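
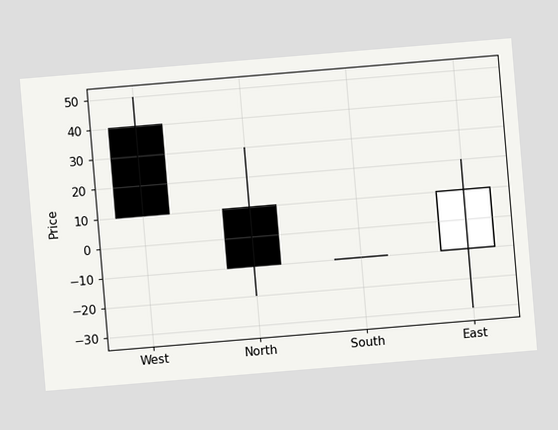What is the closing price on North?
-10

The chart is tilted about 5° counter-clockwise. The North candle closes at -10.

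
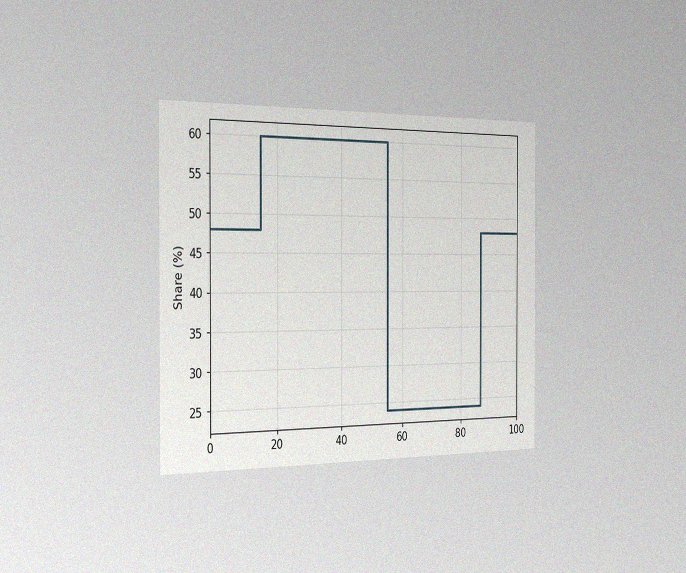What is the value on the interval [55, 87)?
24%

The chart is viewed slightly from the left, with some photo noise. On [55, 87) the step sits at 24%.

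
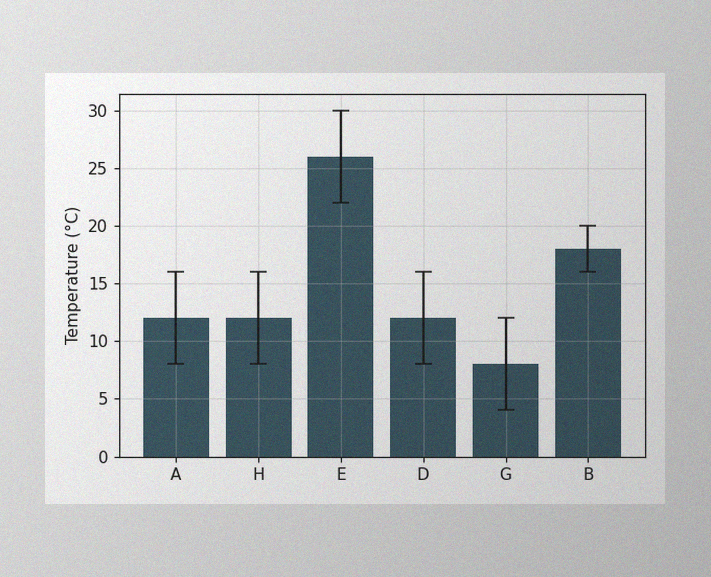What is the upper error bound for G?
The image has some photo noise and uneven lighting. The G bar's upper whisker reaches 12°C.

12°C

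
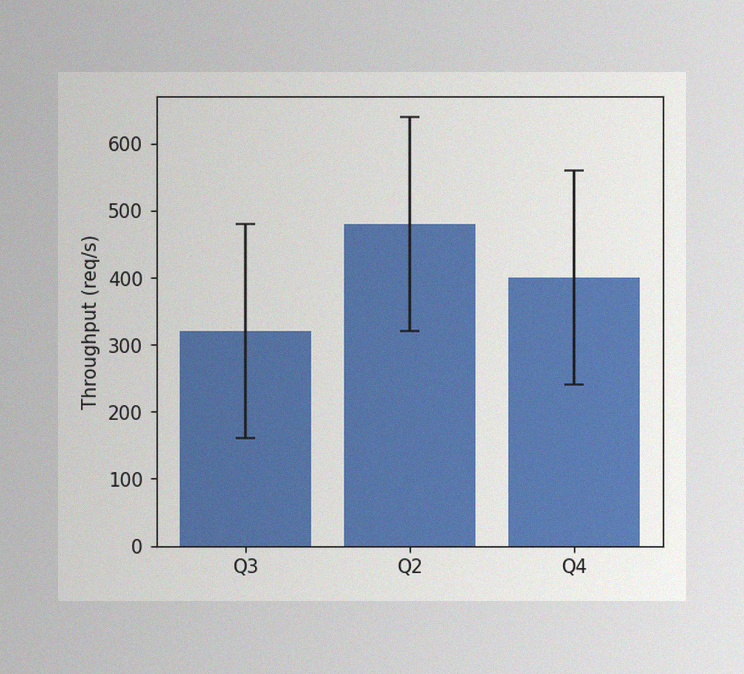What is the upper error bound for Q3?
480req/s

The image has some photo noise and uneven lighting. The Q3 bar's upper whisker reaches 480req/s.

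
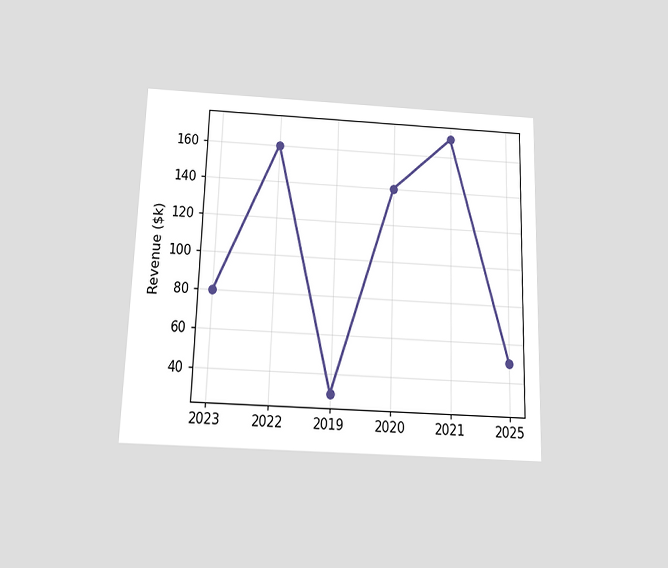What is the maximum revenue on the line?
The chart is viewed slightly from below. The highest point is at 2021, and reading across to the y-axis gives $170k.

$170k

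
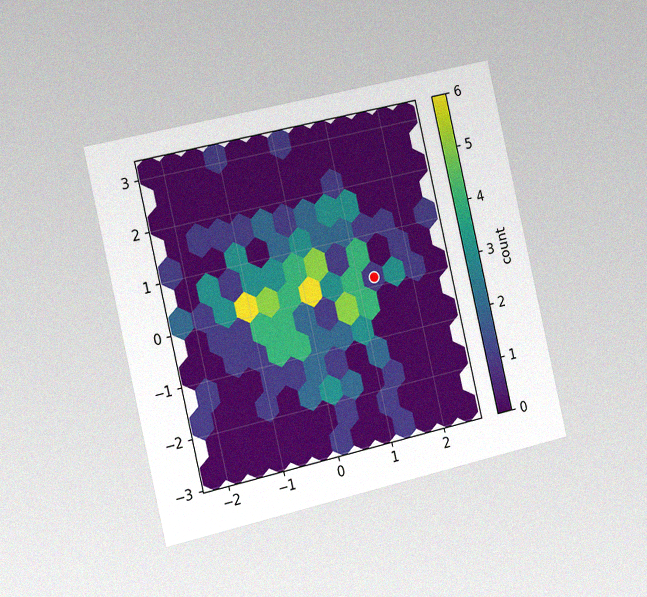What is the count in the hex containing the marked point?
1

The chart is tilted about 13° counter-clockwise and viewed slightly from the left, with some photo noise. The marked hex reads 1 on the colorbar.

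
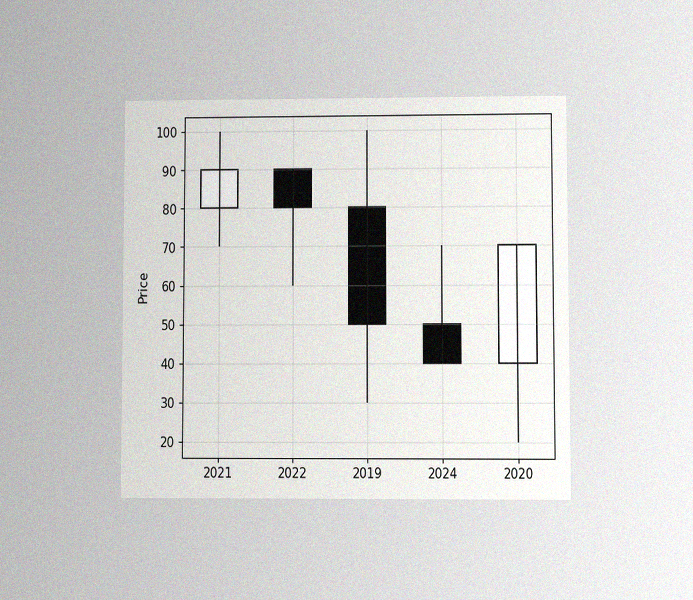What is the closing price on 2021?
The chart is viewed at a slight angle, with some photo noise. The 2021 candle closes at 90.

90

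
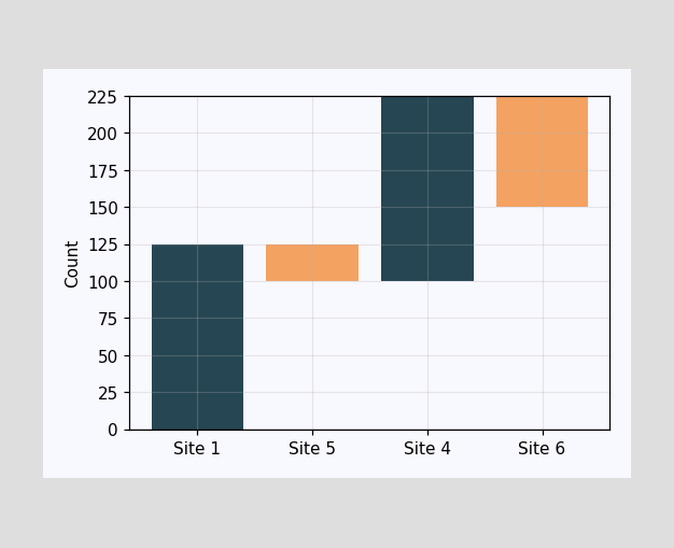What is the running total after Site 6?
After Site 6 the running total reaches 150.

150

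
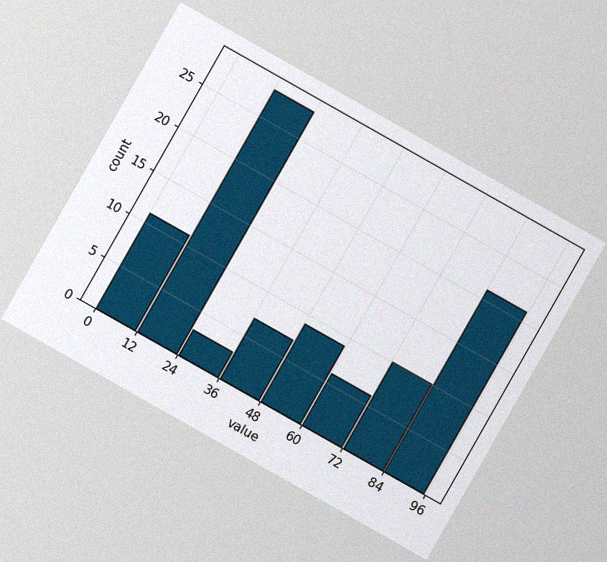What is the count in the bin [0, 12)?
The chart is tilted about 30° clockwise, with some photo noise. The [0, 12) bin has height 11.

11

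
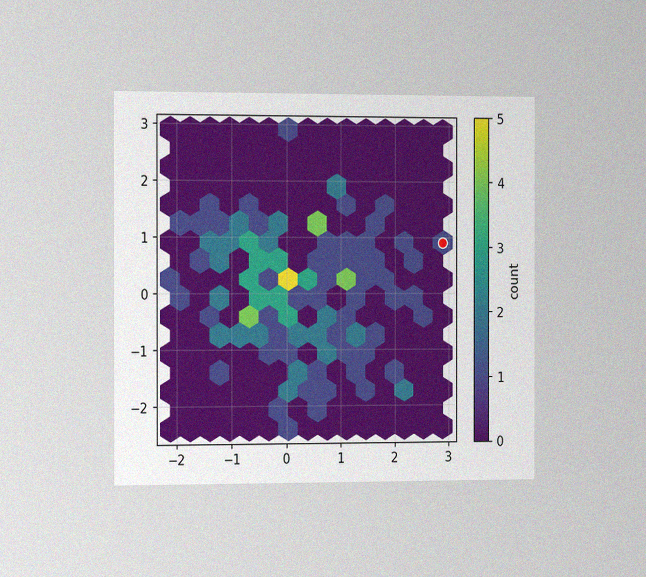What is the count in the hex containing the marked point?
1

The chart is viewed slightly from the left, with some photo noise. The marked hex reads 1 on the colorbar.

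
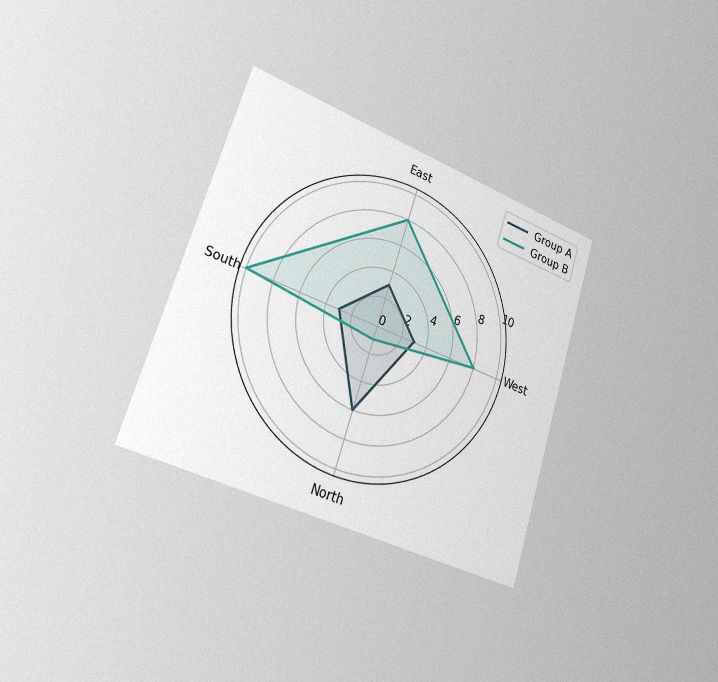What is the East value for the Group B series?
8

The chart is tilted about 18° clockwise and viewed slightly from the left, with some photo noise. On the East axis, Group B reaches 8.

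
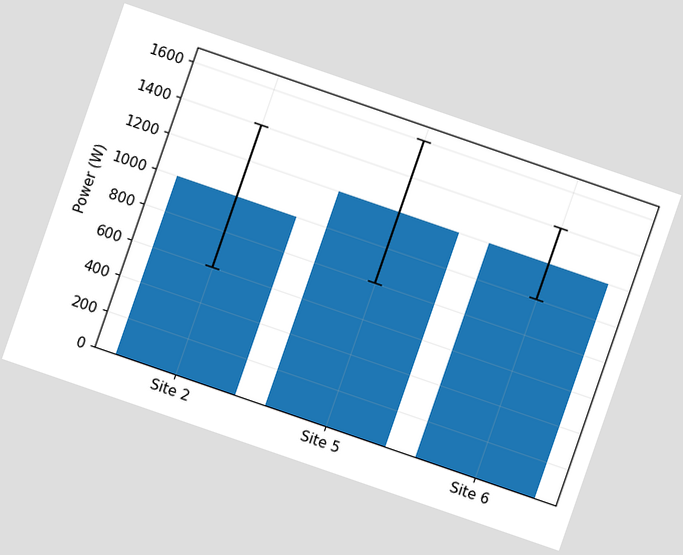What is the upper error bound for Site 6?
The chart is tilted about 19° clockwise. The Site 6 bar's upper whisker reaches 1400W.

1400W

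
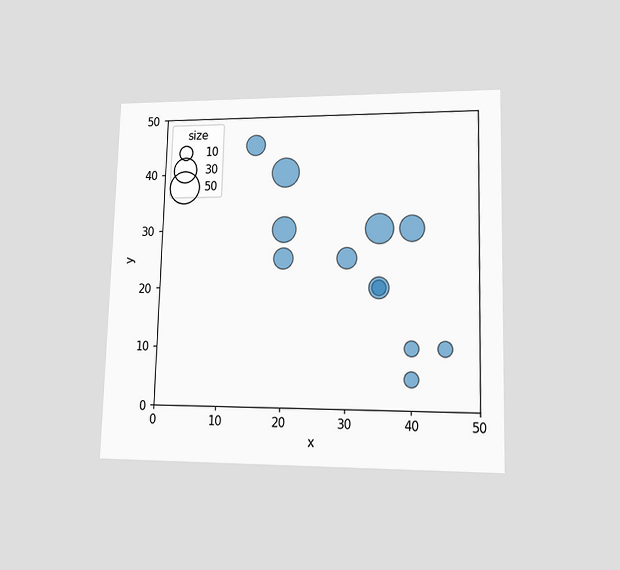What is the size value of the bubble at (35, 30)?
40

The chart is viewed at a slight angle. Matching the bubble at (35, 30) against the size legend gives 40.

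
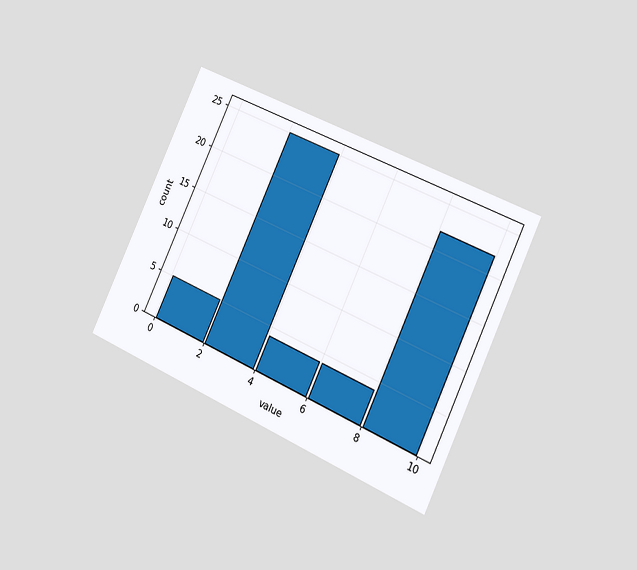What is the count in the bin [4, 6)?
The chart is tilted about 25° clockwise and viewed slightly from the right. The [4, 6) bin has height 4.

4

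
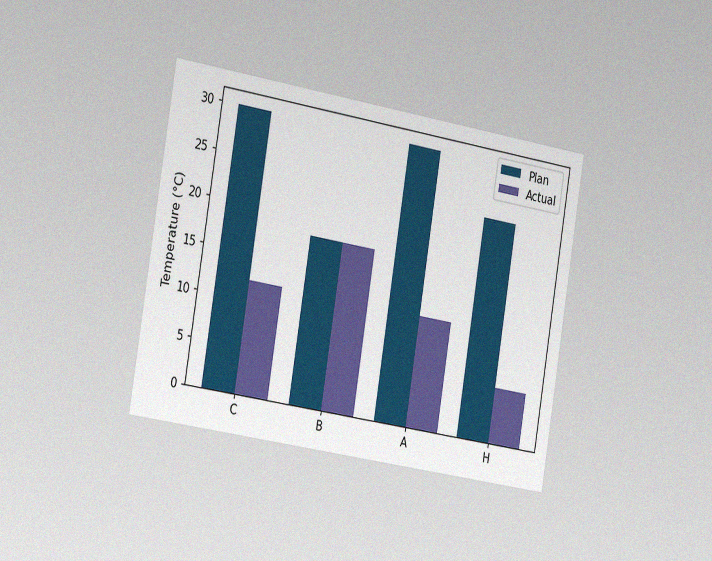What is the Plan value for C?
The chart is tilted about 9° clockwise and viewed slightly from the left, with some photo noise. The Plan bar at C reaches 30°C on the y-axis.

30°C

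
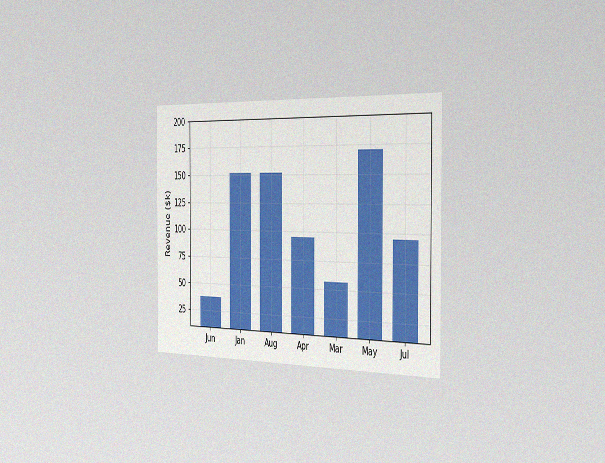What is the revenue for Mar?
$57k

The chart is viewed slightly from the right, with some photo noise. Reading along the chart's y-axis, the Mar bar reaches $57k.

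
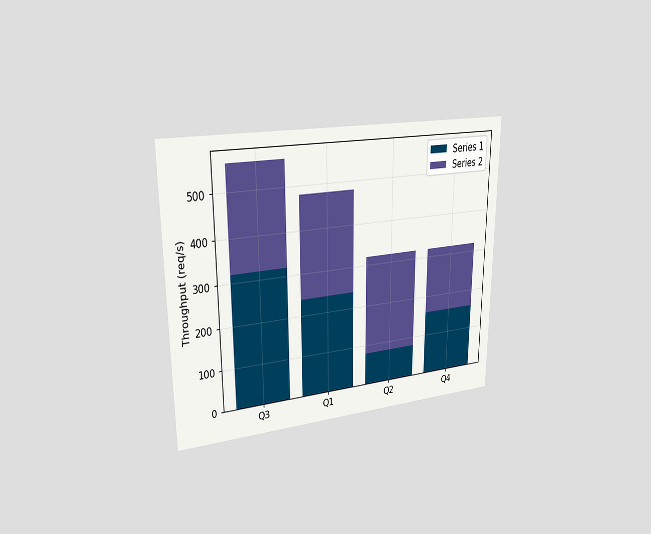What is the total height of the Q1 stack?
480req/s

The chart is viewed slightly from the left. The Q1 stack's top reaches 480req/s on the y-axis.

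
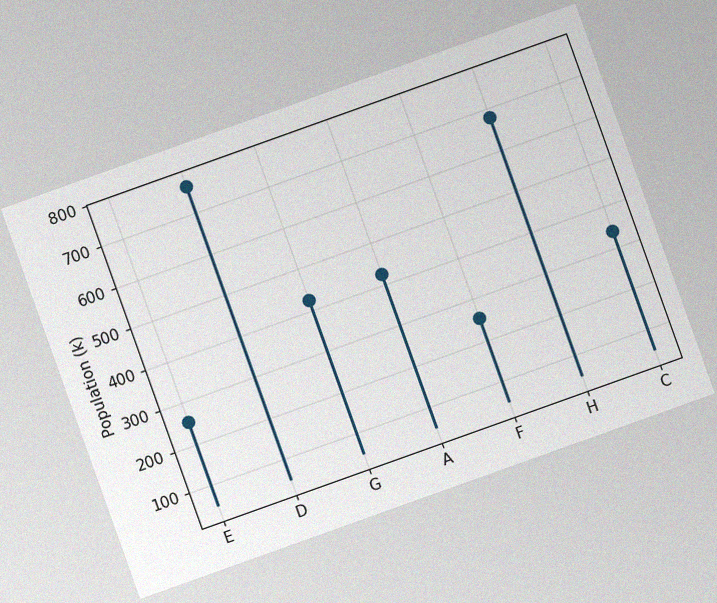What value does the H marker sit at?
680k

The chart is tilted about 20° counter-clockwise, with some photo noise. The H marker sits at 680k.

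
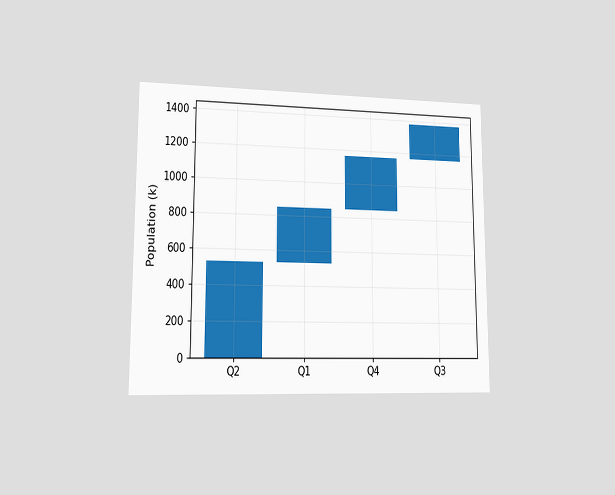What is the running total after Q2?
530k

The chart is viewed at a slight angle. After Q2 the running total reaches 530k.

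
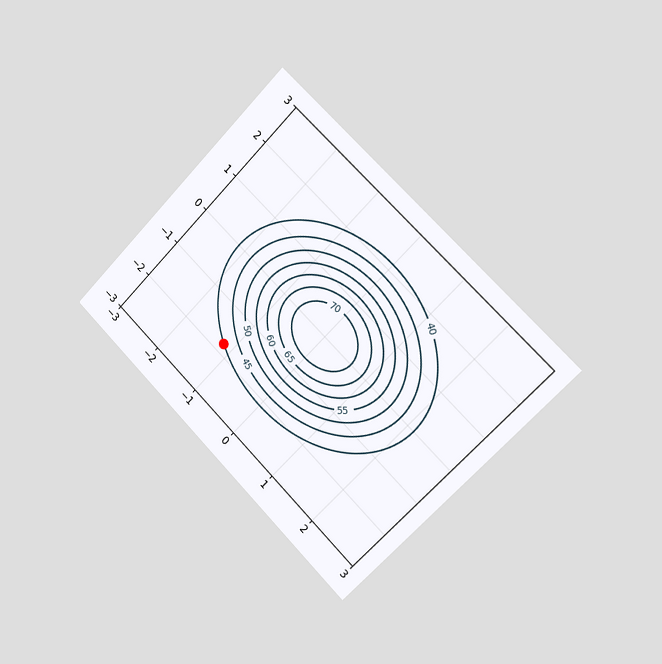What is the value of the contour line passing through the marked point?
The chart is tilted about 45° clockwise and viewed slightly from the right. The marked point sits on the contour labelled 40.

40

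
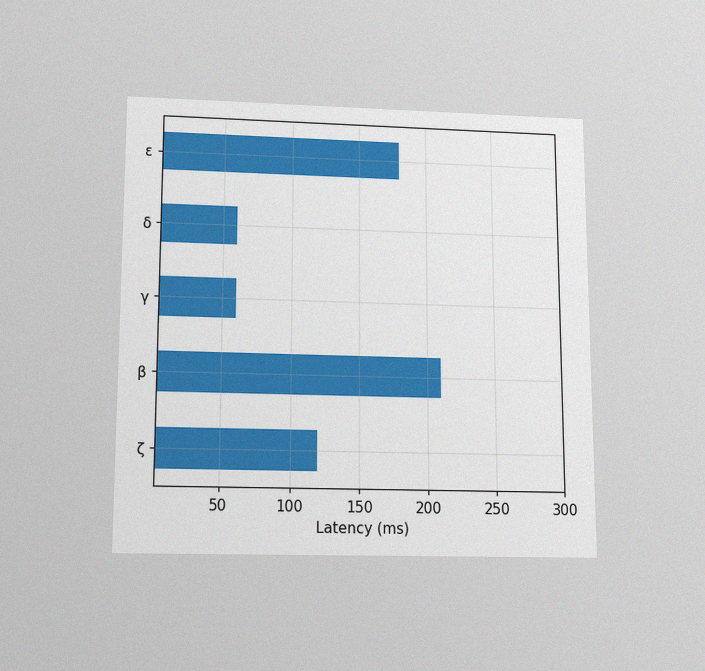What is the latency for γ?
The chart is viewed slightly from below, with some photo noise. Reading along the chart's x-axis, the γ bar reaches 60ms.

60ms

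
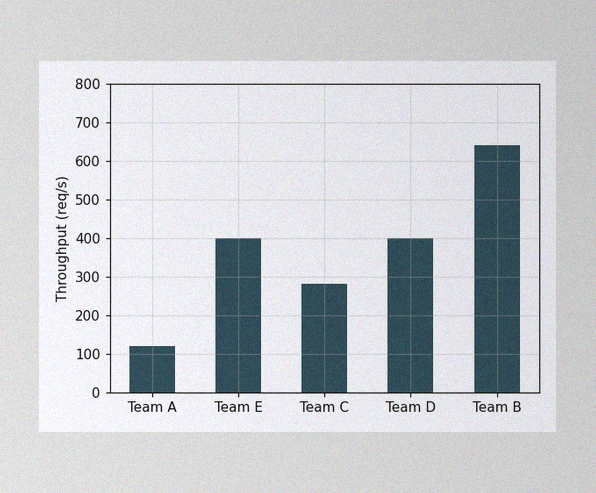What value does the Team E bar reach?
The image has some photo noise and uneven lighting. Reading along the chart's y-axis, the Team E bar reaches 400req/s.

400req/s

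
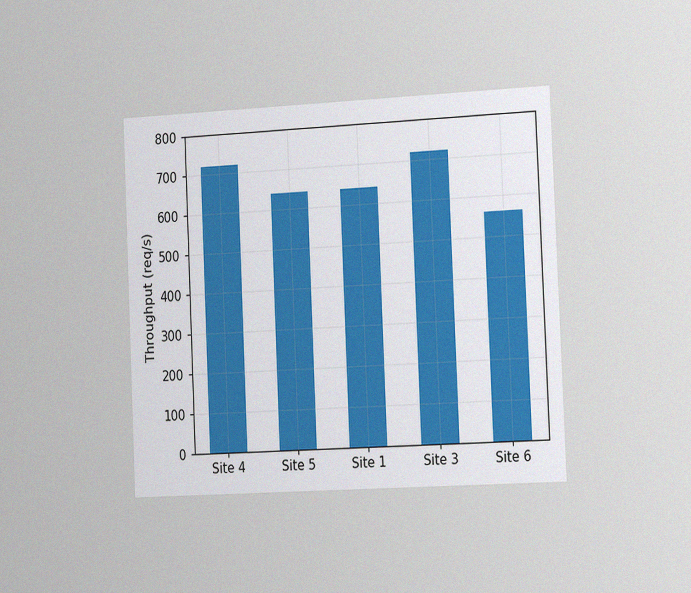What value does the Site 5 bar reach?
640req/s

The chart is tilted about 2° counter-clockwise and viewed slightly from the right, with some photo noise. Reading along the chart's y-axis, the Site 5 bar reaches 640req/s.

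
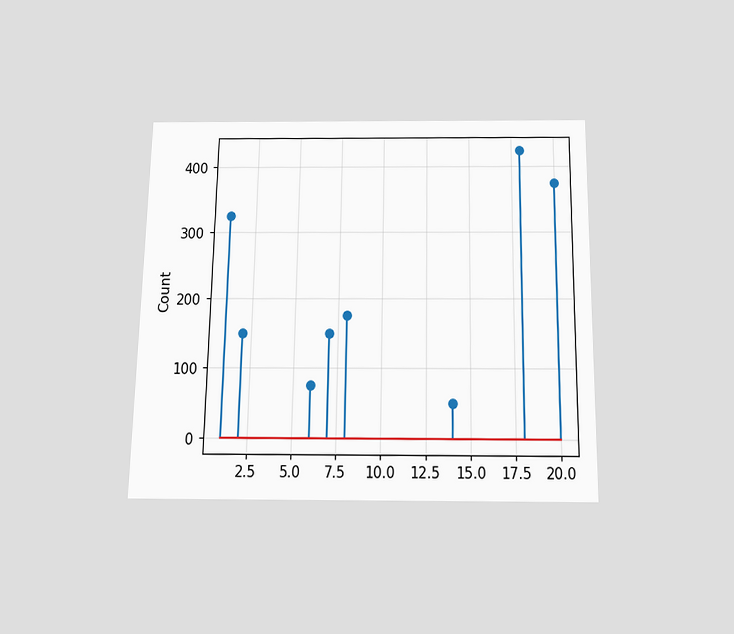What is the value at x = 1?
325

The chart is viewed slightly from below. The stem at x=1 reaches 325.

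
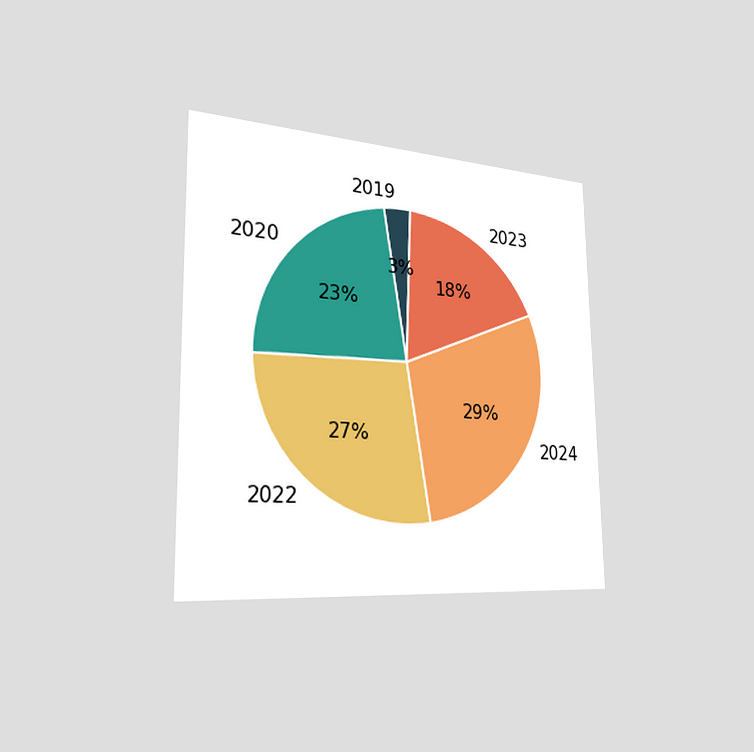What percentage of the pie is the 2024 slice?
The chart is viewed slightly from the left. The 2024 slice takes up 29% of the pie.

29%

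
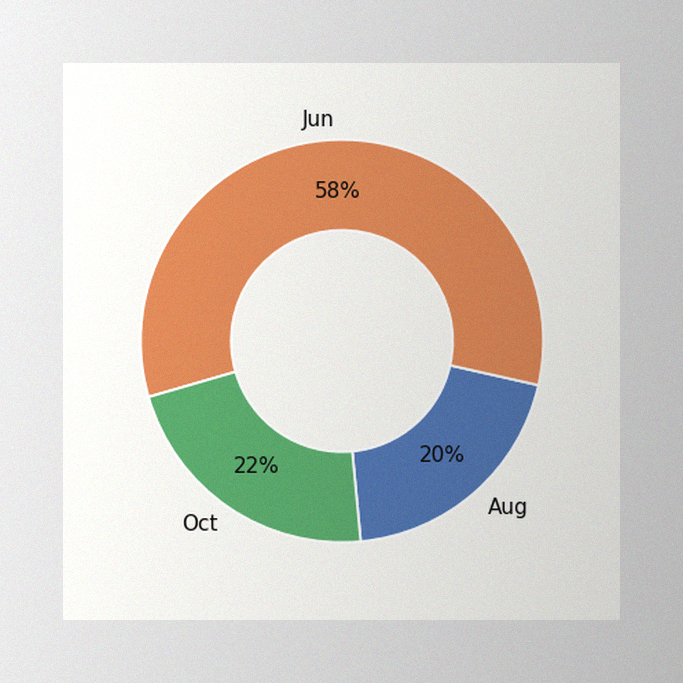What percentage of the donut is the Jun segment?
58%

The image has some photo noise and uneven lighting. The Jun segment takes up 58% of the ring.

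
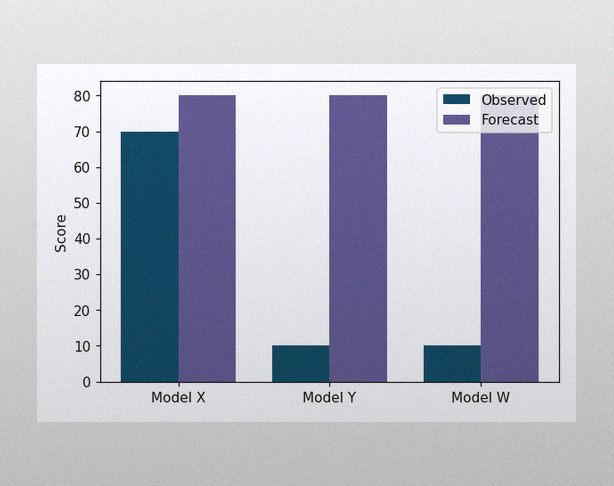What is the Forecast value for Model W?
The image has some photo noise and uneven lighting. The Forecast bar at Model W reaches 80 on the y-axis.

80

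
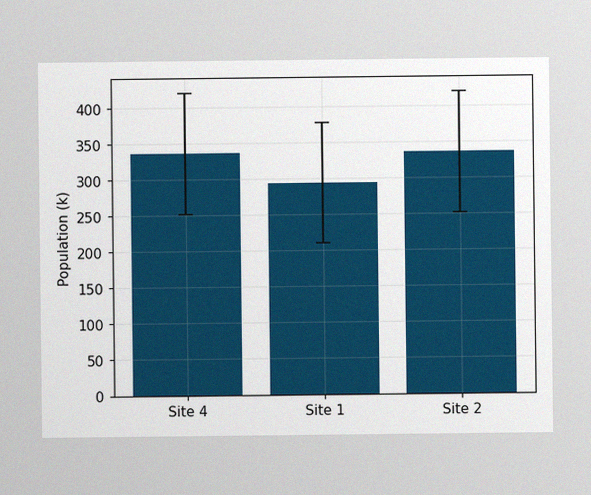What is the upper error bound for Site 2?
The image has some photo noise and uneven lighting. The Site 2 bar's upper whisker reaches 420k.

420k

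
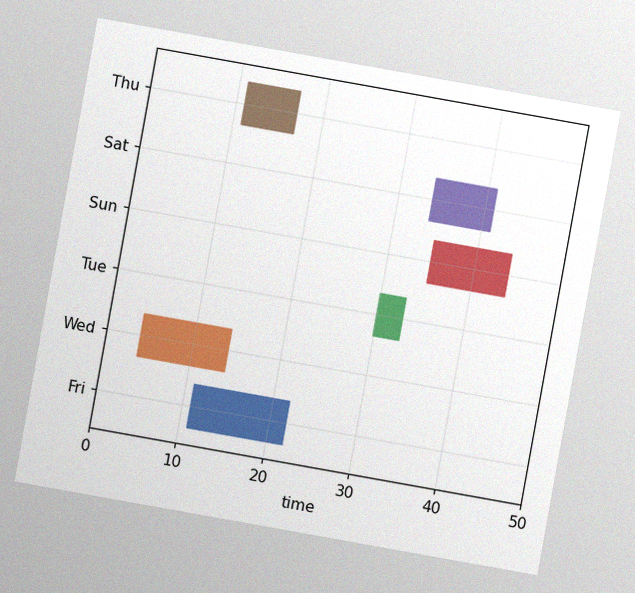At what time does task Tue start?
30

The chart is tilted about 10° clockwise, with some photo noise. The Tue bar begins at t=30.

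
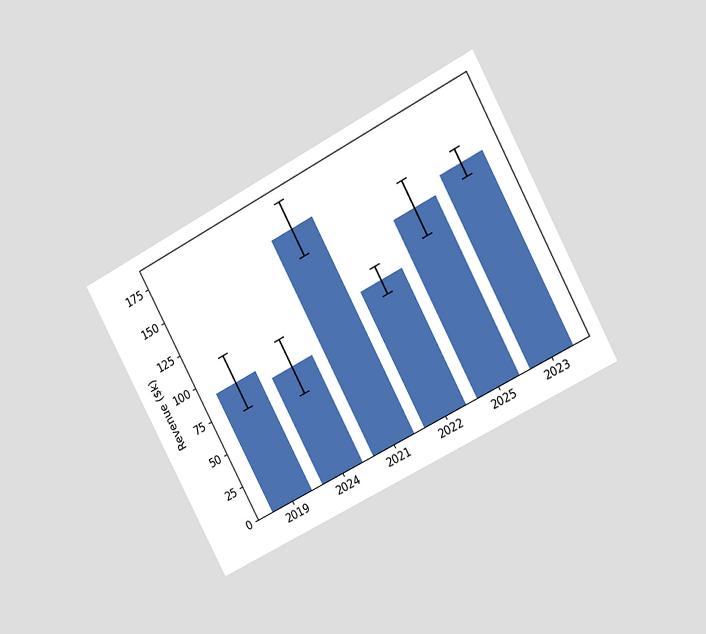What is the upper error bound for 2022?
$110k

The chart is tilted about 28° counter-clockwise and viewed at a slight angle. The 2022 bar's upper whisker reaches $110k.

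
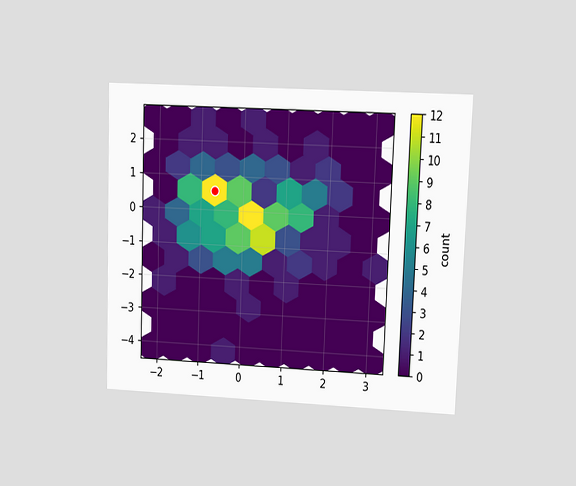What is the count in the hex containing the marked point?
12

The chart is tilted about 2° clockwise and viewed at a slight angle. The marked hex reads 12 on the colorbar.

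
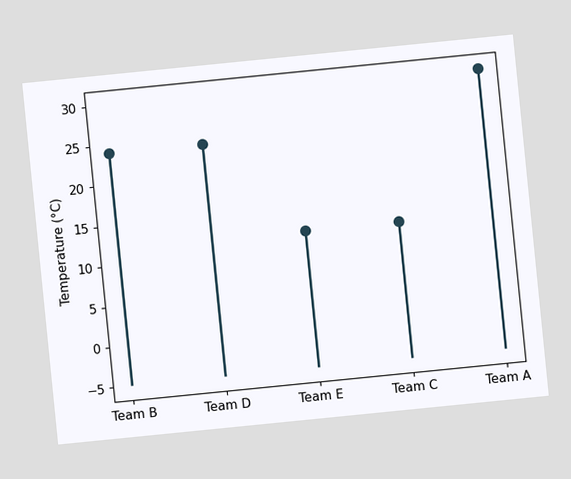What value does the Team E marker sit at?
12°C

The chart is tilted about 6° counter-clockwise. The Team E marker sits at 12°C.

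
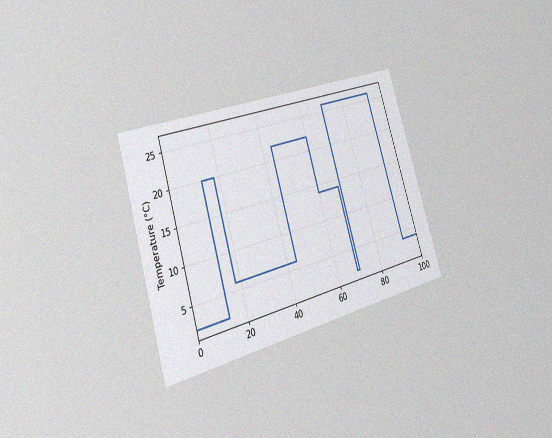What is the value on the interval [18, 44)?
The chart is tilted about 17° counter-clockwise and viewed slightly from the left, with some photo noise. On [18, 44) the step sits at 6°C.

6°C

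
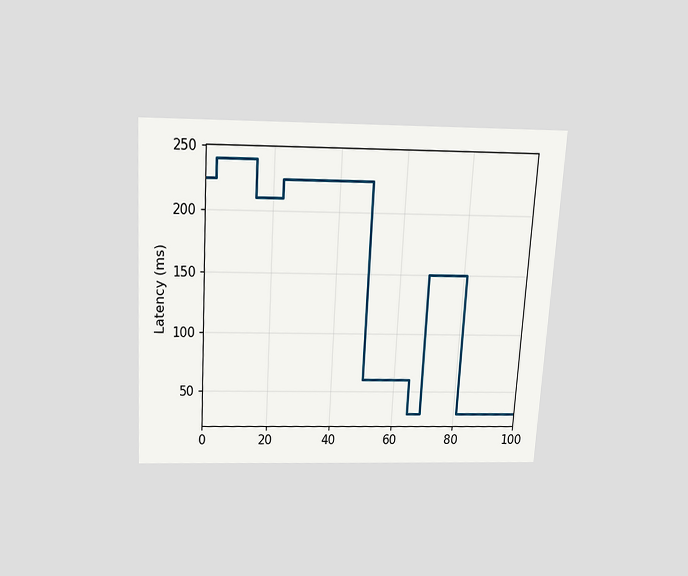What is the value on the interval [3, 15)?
240ms

The chart is tilted about 3° clockwise and viewed slightly from above. On [3, 15) the step sits at 240ms.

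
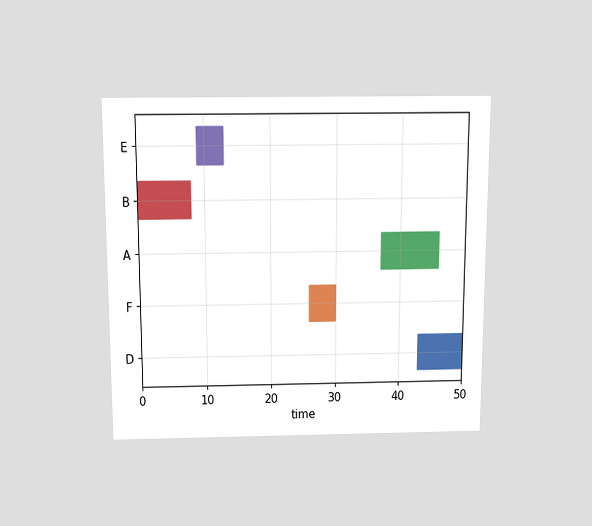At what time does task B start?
The chart is viewed slightly from above. The B bar begins at t=0.

0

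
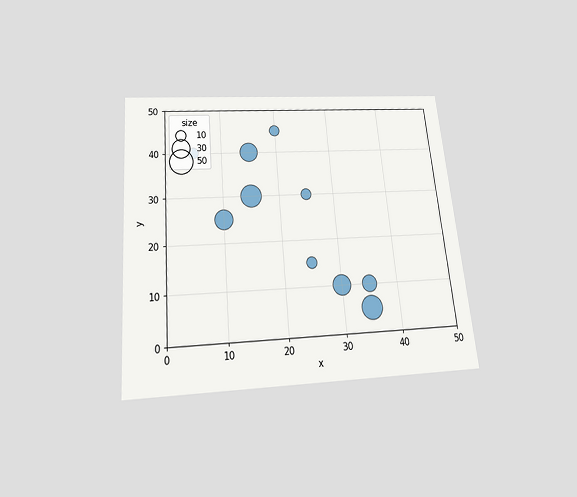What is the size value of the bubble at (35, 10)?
20

The chart is tilted about 5° counter-clockwise and viewed slightly from below. Matching the bubble at (35, 10) against the size legend gives 20.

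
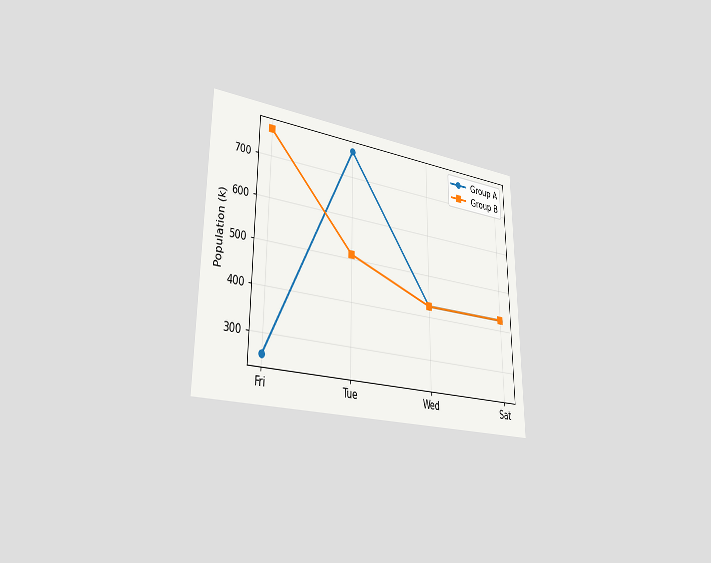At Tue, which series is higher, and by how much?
Group A, by 255k

The chart is viewed slightly from the left. At Tue, Group A sits above the other line by 255k.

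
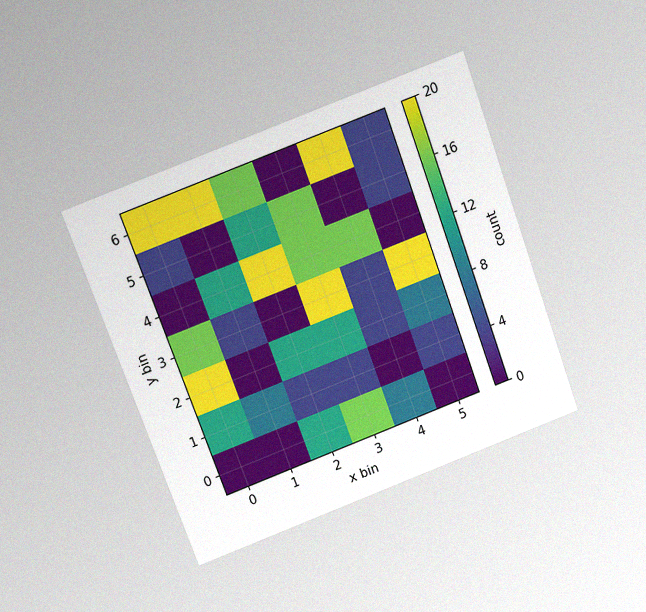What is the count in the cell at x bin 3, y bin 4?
The chart is tilted about 20° counter-clockwise and viewed slightly from above, with some photo noise. Matching the cell (3, 4) against the colorbar gives 16.

16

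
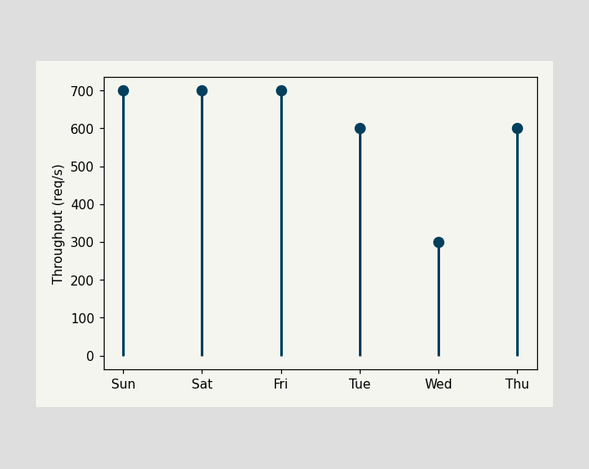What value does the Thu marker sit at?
600req/s

The Thu marker sits at 600req/s.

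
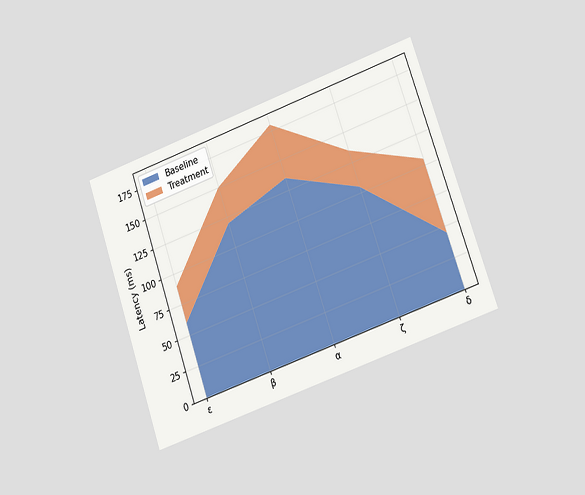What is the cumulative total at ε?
The chart is tilted about 19° counter-clockwise and viewed at a slight angle. The stacked total at ε reaches 90ms.

90ms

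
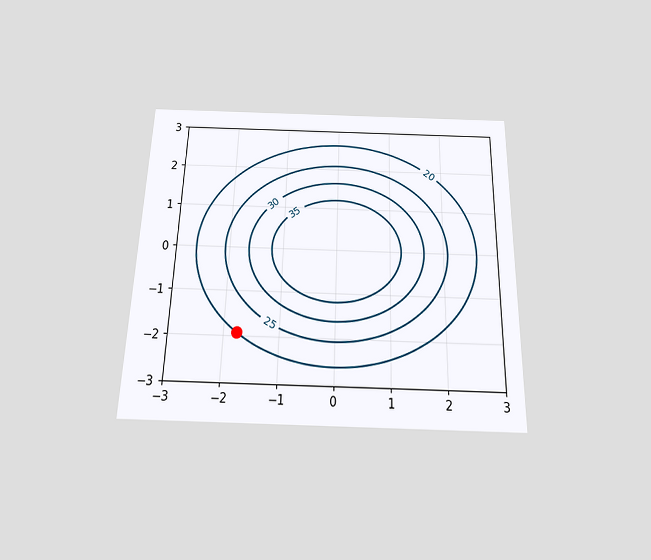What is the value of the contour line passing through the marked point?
The chart is viewed slightly from below. The marked point sits on the contour labelled 20.

20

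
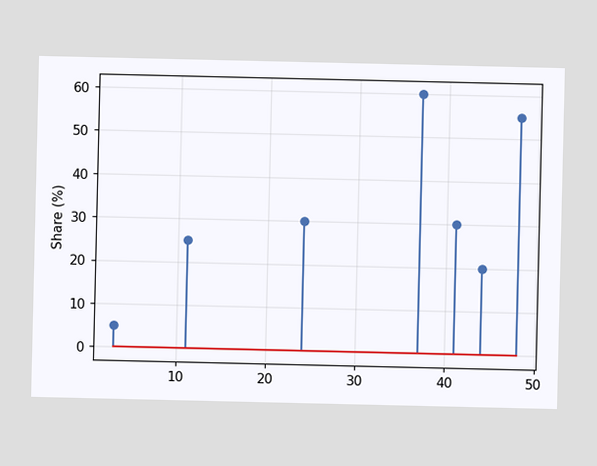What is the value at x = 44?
The stem at x=44 reaches 20%.

20%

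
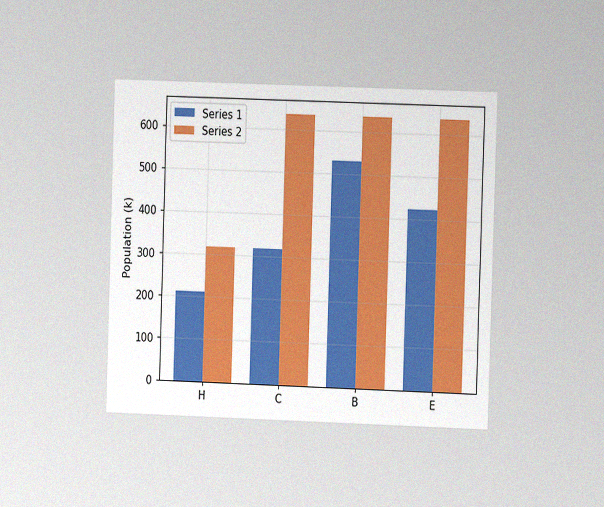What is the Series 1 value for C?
318k

The chart is viewed slightly from the right, with some photo noise. The Series 1 bar at C reaches 318k on the y-axis.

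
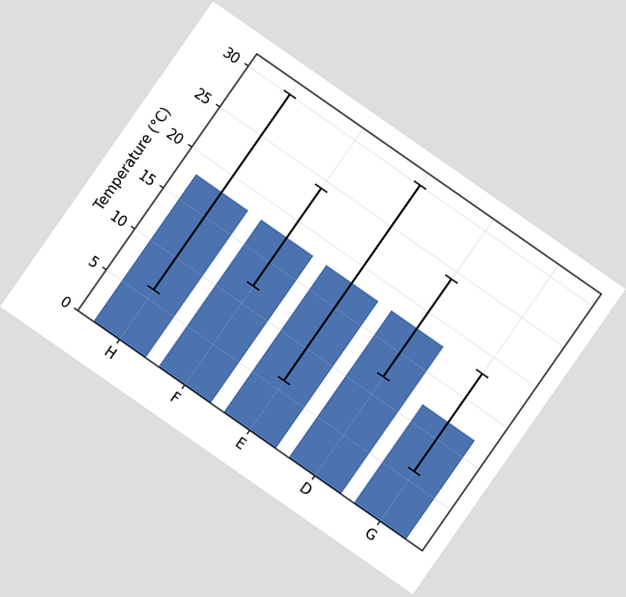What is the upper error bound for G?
18°C

The chart is tilted about 35° clockwise. The G bar's upper whisker reaches 18°C.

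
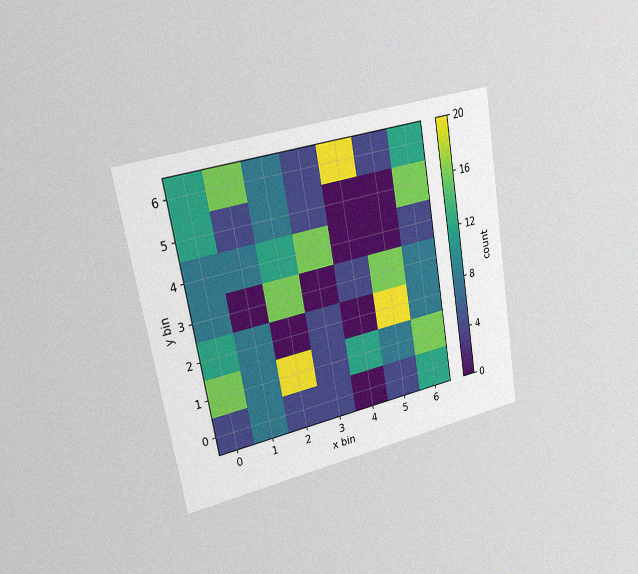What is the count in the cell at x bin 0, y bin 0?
4

The chart is tilted about 10° counter-clockwise and viewed slightly from the left, with some photo noise. Matching the cell (0, 0) against the colorbar gives 4.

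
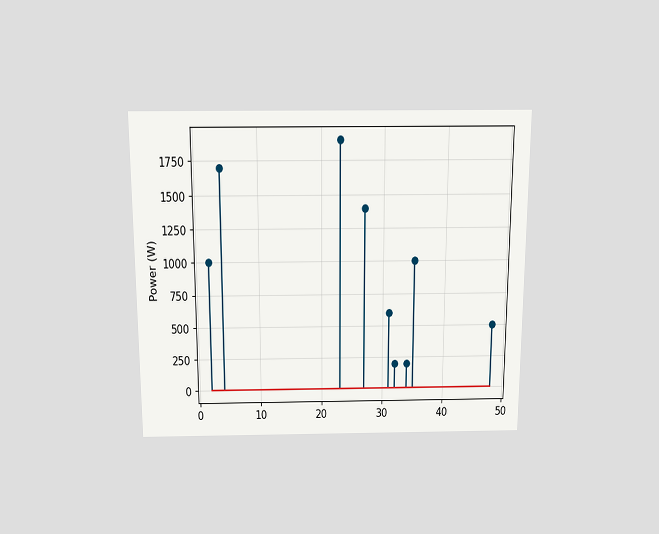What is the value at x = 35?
The chart is viewed slightly from above. The stem at x=35 reaches 1000W.

1000W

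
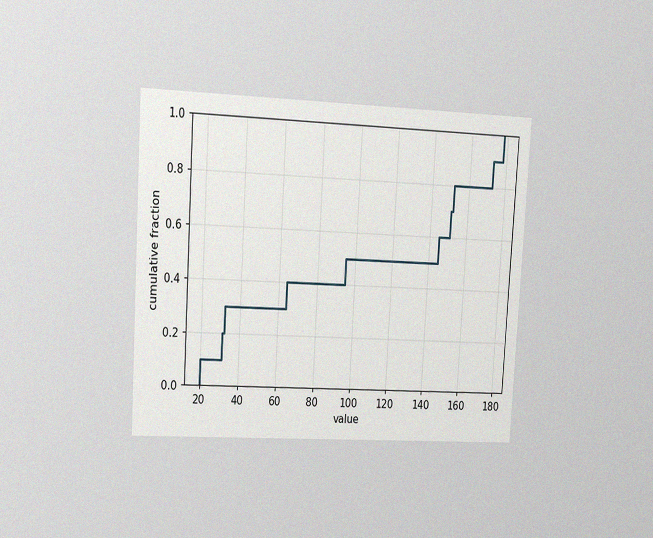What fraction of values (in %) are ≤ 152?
80%

The chart is tilted about 3° clockwise and viewed slightly from the left, with some photo noise. At x=152 the ECDF step is at 80%.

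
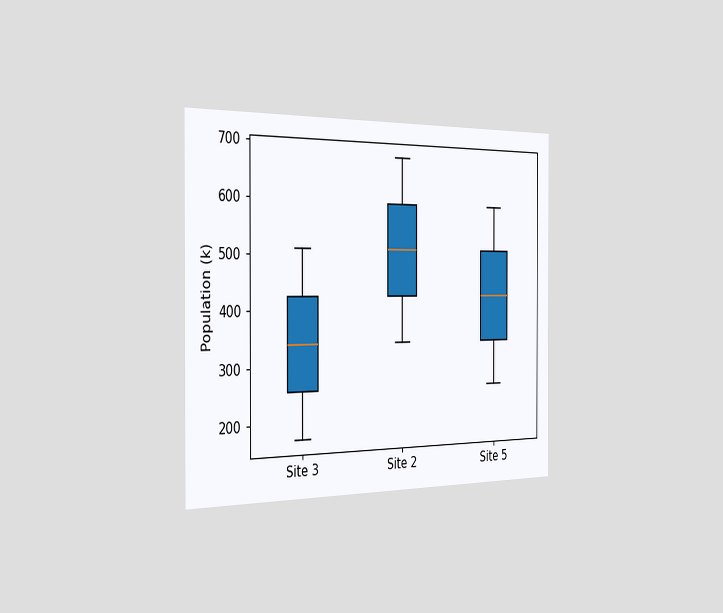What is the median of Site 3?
340k

The chart is viewed slightly from the left. The median line in the Site 3 box sits at 340k.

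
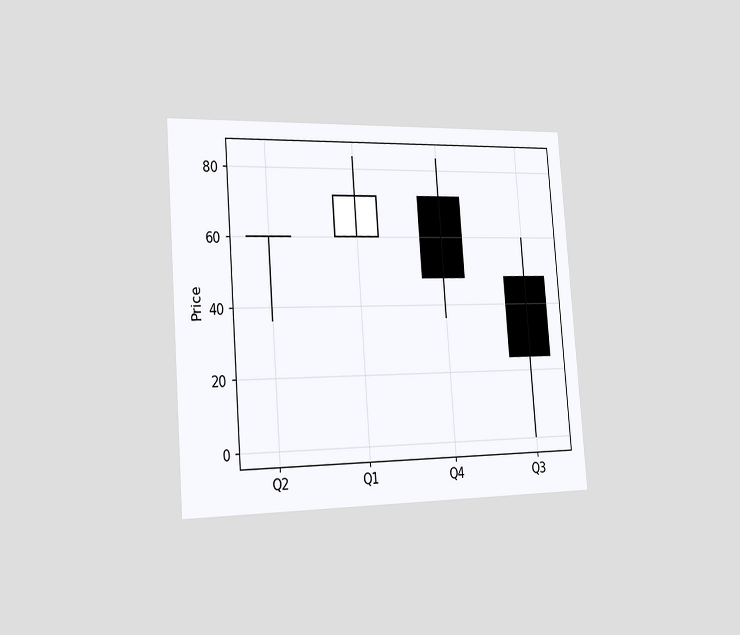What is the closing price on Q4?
The chart is tilted about 4° counter-clockwise and viewed slightly from the left. The Q4 candle closes at 48.

48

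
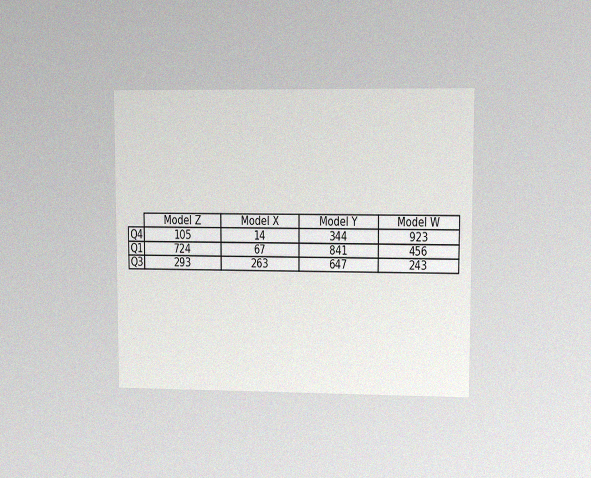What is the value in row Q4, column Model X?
The chart is viewed at a slight angle, with some photo noise. The (Q4, Model X) cell reads 14.

14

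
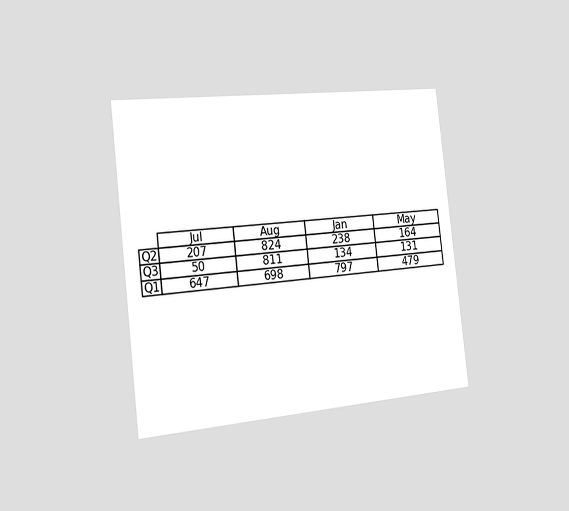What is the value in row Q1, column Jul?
647

The chart is tilted about 6° counter-clockwise and viewed slightly from the left. The (Q1, Jul) cell reads 647.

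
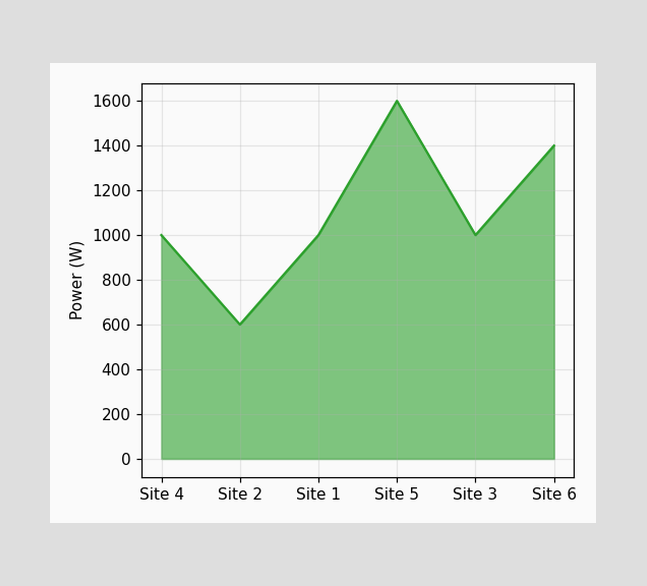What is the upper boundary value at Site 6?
At Site 6 the upper boundary is at 1400W.

1400W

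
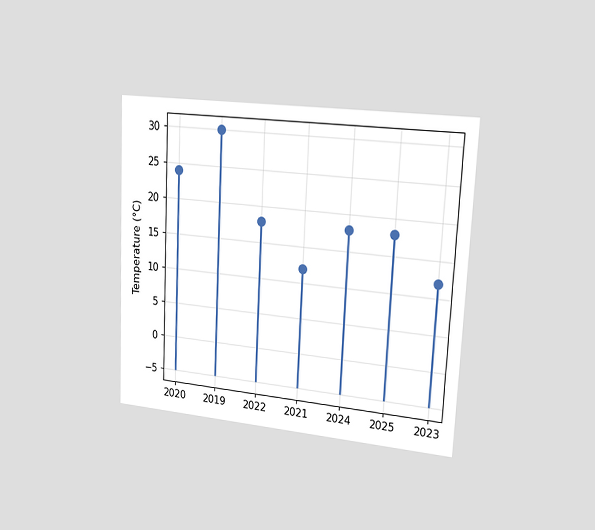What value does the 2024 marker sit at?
The chart is tilted about 3° clockwise and viewed slightly from the right. The 2024 marker sits at 18°C.

18°C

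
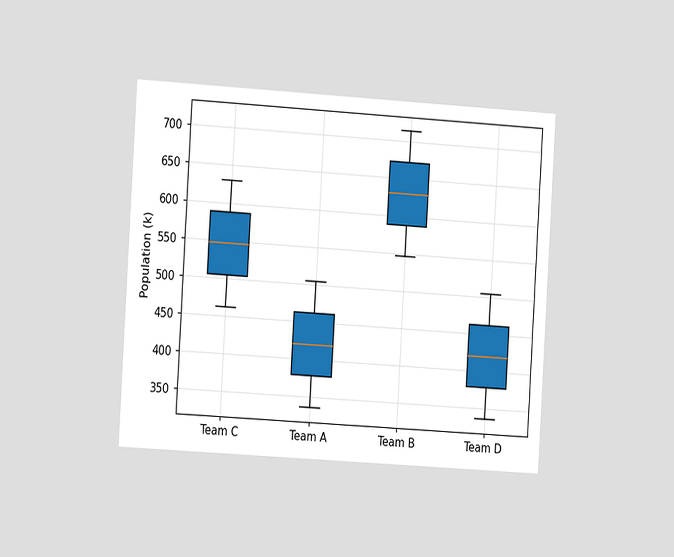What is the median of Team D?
The chart is tilted about 3° clockwise and viewed slightly from the left. The median line in the Team D box sits at 420k.

420k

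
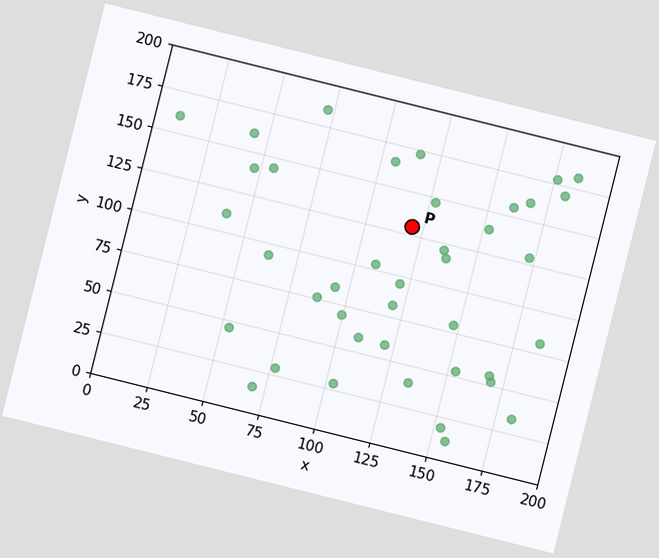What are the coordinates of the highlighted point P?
The chart is tilted about 14° clockwise. Following the gridlines from P to each axis, P sits at (120, 130).

(120, 130)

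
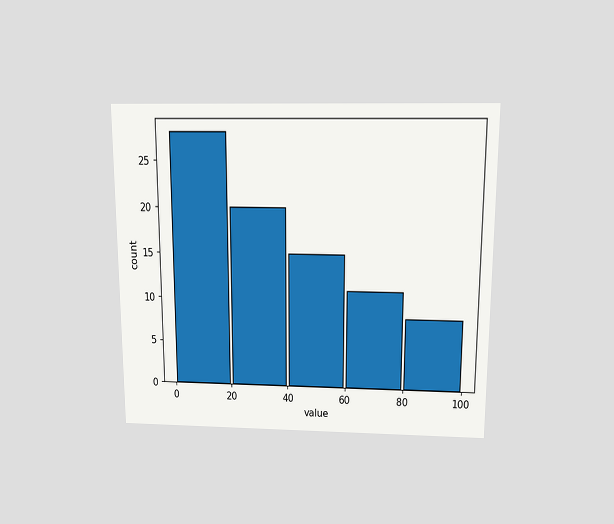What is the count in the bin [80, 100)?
8

The chart is viewed slightly from above. The [80, 100) bin has height 8.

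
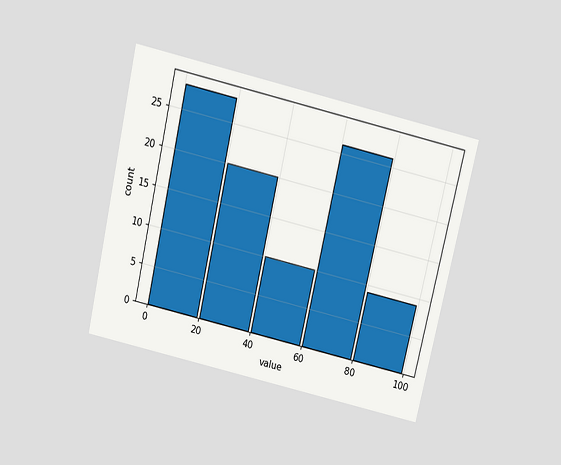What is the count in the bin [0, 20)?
The chart is tilted about 13° clockwise and viewed slightly from above. The [0, 20) bin has height 28.

28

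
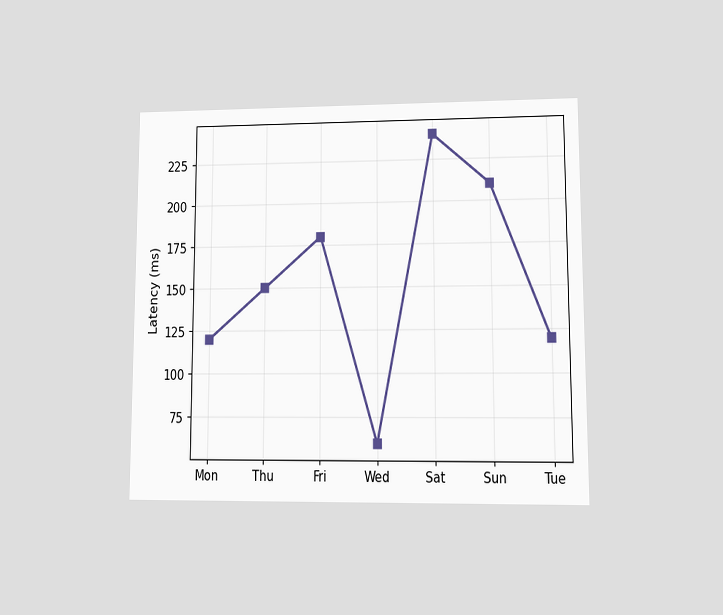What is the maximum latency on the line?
The chart is viewed at a slight angle. The highest point is at Sat, and reading across to the y-axis gives 240ms.

240ms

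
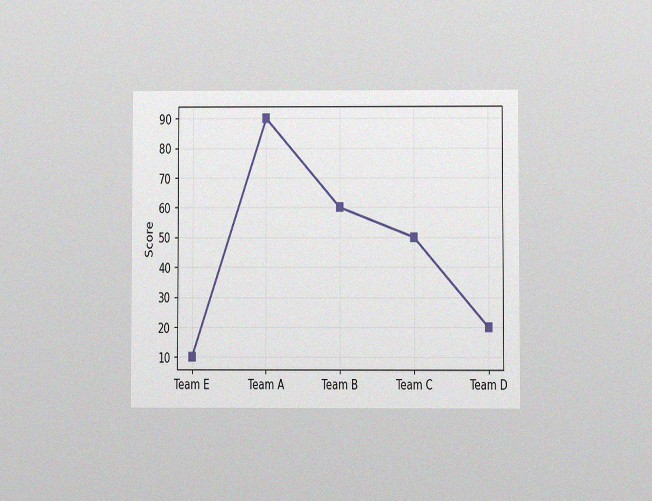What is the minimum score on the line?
10

The chart is viewed at a slight angle, with some photo noise. The lowest point is at Team E, and reading across to the y-axis gives 10.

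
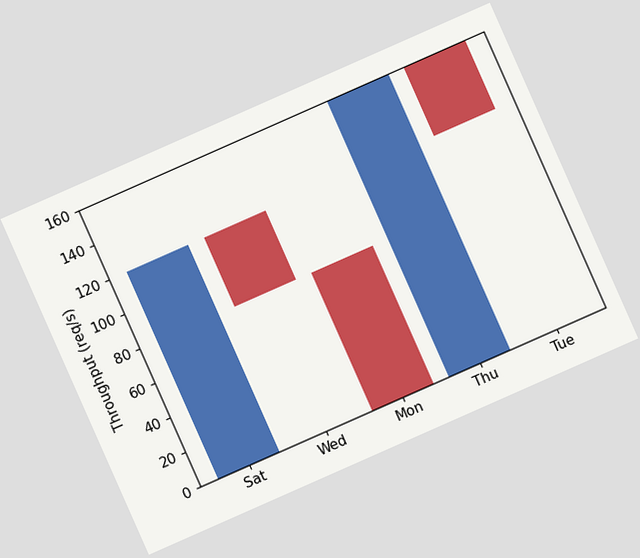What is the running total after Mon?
The chart is tilted about 24° counter-clockwise. After Mon the running total reaches 0req/s.

0req/s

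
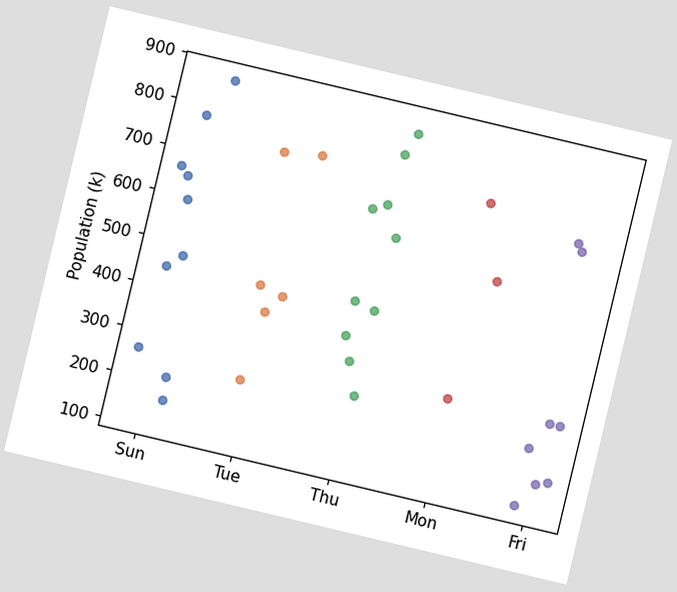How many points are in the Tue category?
6

The chart is tilted about 13° clockwise. Counting the markers in the Tue column gives 6.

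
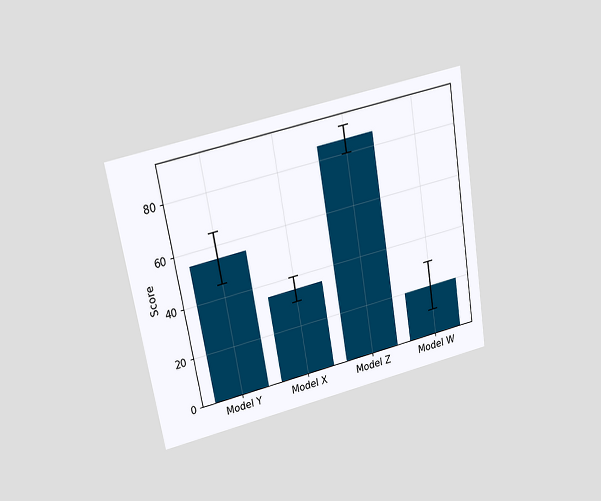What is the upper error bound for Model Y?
65

The chart is tilted about 10° counter-clockwise and viewed slightly from above. The Model Y bar's upper whisker reaches 65.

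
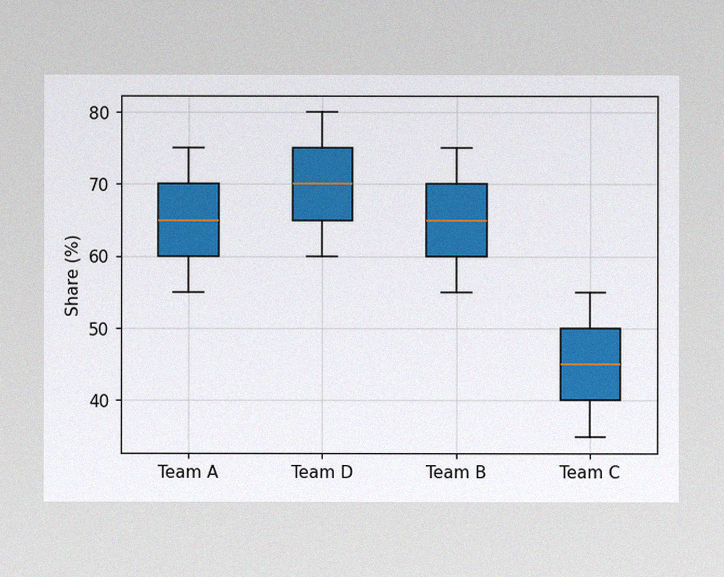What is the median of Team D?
70%

The image has some photo noise and uneven lighting. The median line in the Team D box sits at 70%.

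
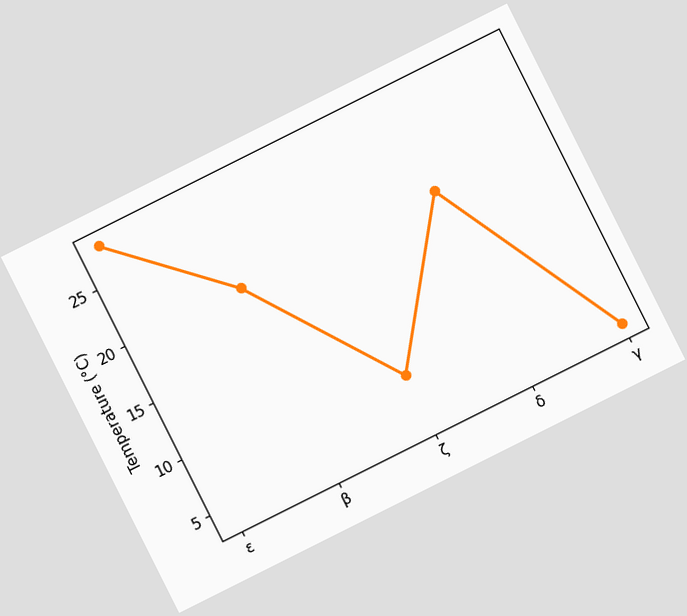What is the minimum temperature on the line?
4°C

The chart is tilted about 27° counter-clockwise. The lowest point is at γ, and reading across to the y-axis gives 4°C.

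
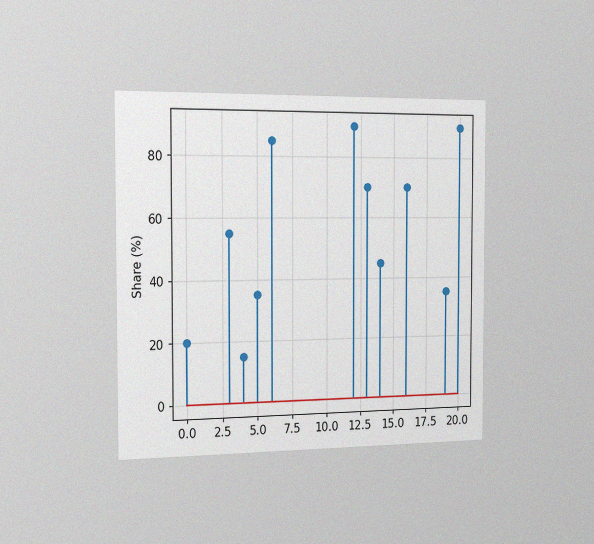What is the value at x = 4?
The chart is viewed slightly from the left, with some photo noise. The stem at x=4 reaches 15%.

15%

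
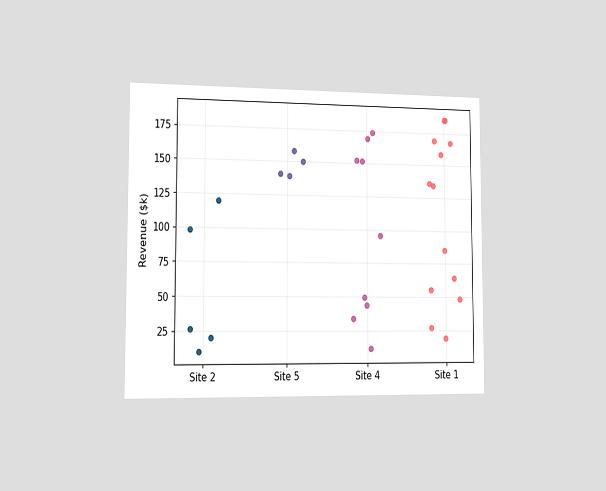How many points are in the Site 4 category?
9

The chart is viewed slightly from the left. Counting the markers in the Site 4 column gives 9.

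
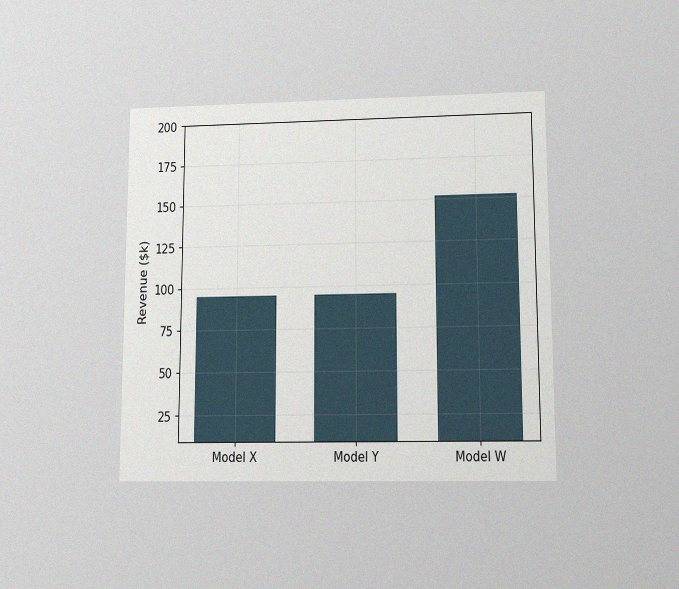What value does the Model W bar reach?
$152k

The chart is viewed at a slight angle, with some photo noise. Reading along the chart's y-axis, the Model W bar reaches $152k.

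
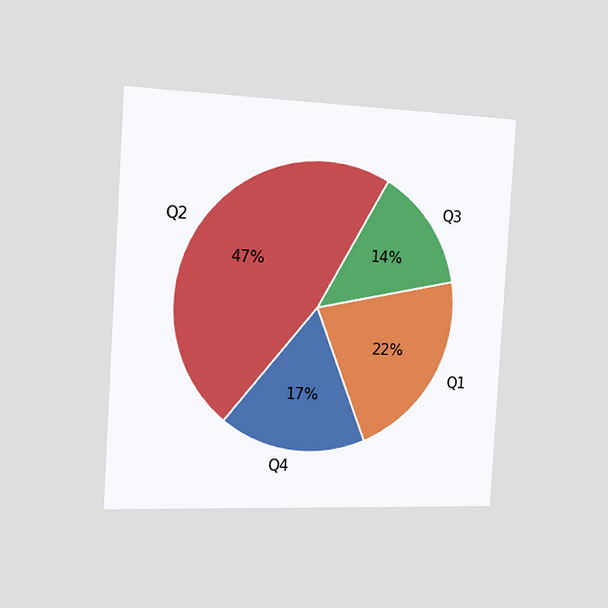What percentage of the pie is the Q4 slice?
17%

The chart is tilted about 3° clockwise and viewed slightly from the left. The Q4 slice takes up 17% of the pie.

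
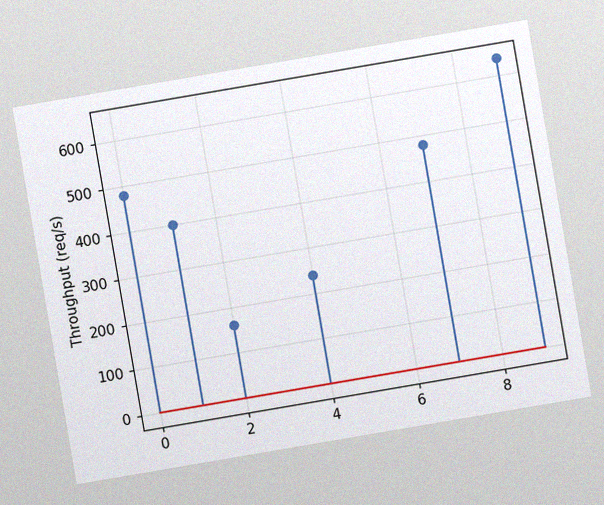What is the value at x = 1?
400req/s

The chart is tilted about 10° counter-clockwise, with some photo noise. The stem at x=1 reaches 400req/s.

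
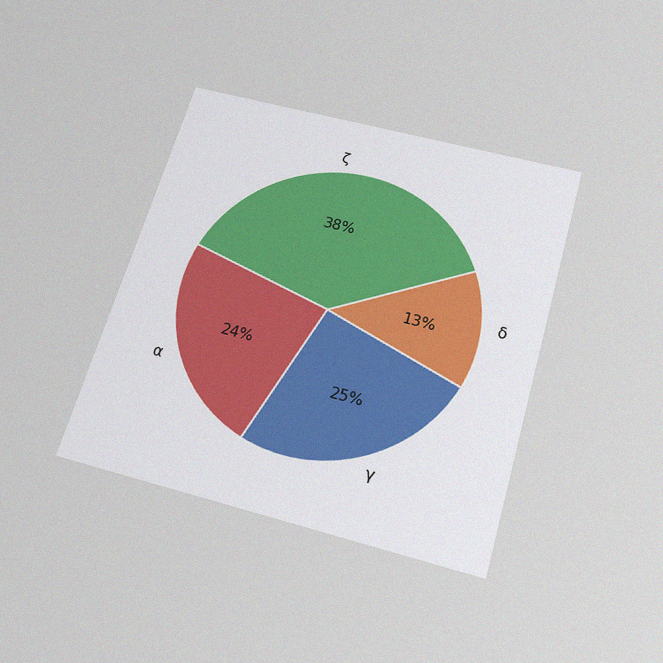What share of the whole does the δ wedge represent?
13%

The chart is tilted about 16° clockwise and viewed slightly from below, with some photo noise. The δ slice takes up 13% of the pie.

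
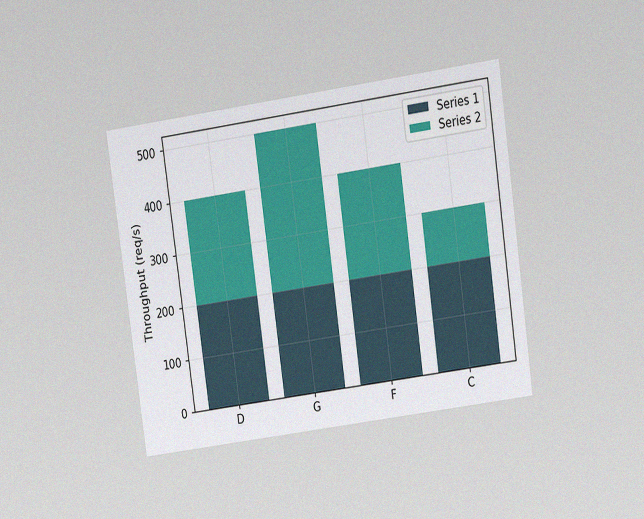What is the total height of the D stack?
400req/s

The chart is tilted about 8° counter-clockwise and viewed at a slight angle, with some photo noise. The D stack's top reaches 400req/s on the y-axis.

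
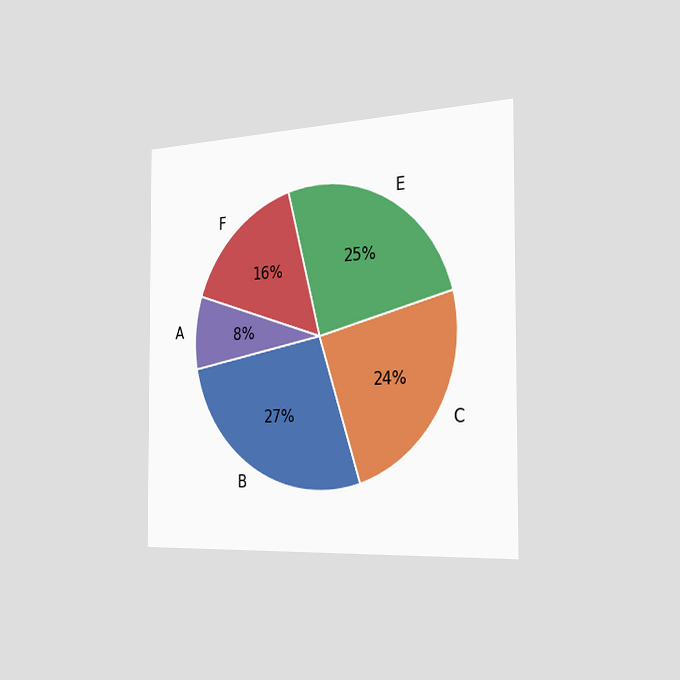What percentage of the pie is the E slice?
25%

The chart is viewed slightly from the right. The E slice takes up 25% of the pie.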